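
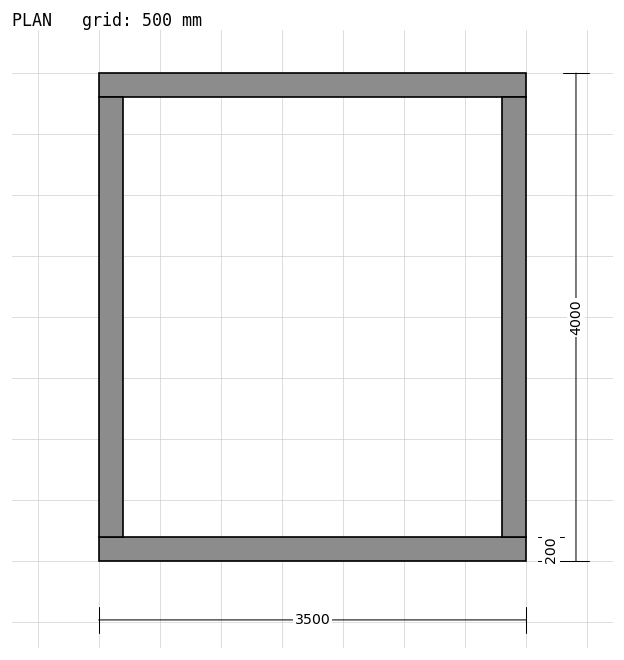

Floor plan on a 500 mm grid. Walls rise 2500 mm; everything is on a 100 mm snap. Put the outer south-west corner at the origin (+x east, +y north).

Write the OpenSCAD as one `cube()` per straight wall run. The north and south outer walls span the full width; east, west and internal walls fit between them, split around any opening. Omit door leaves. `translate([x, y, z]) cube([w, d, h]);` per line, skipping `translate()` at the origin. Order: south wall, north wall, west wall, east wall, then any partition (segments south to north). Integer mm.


cube([3500, 200, 2500]);
translate([0, 3800, 0]) cube([3500, 200, 2500]);
translate([0, 200, 0]) cube([200, 3600, 2500]);
translate([3300, 200, 0]) cube([200, 3600, 2500]);


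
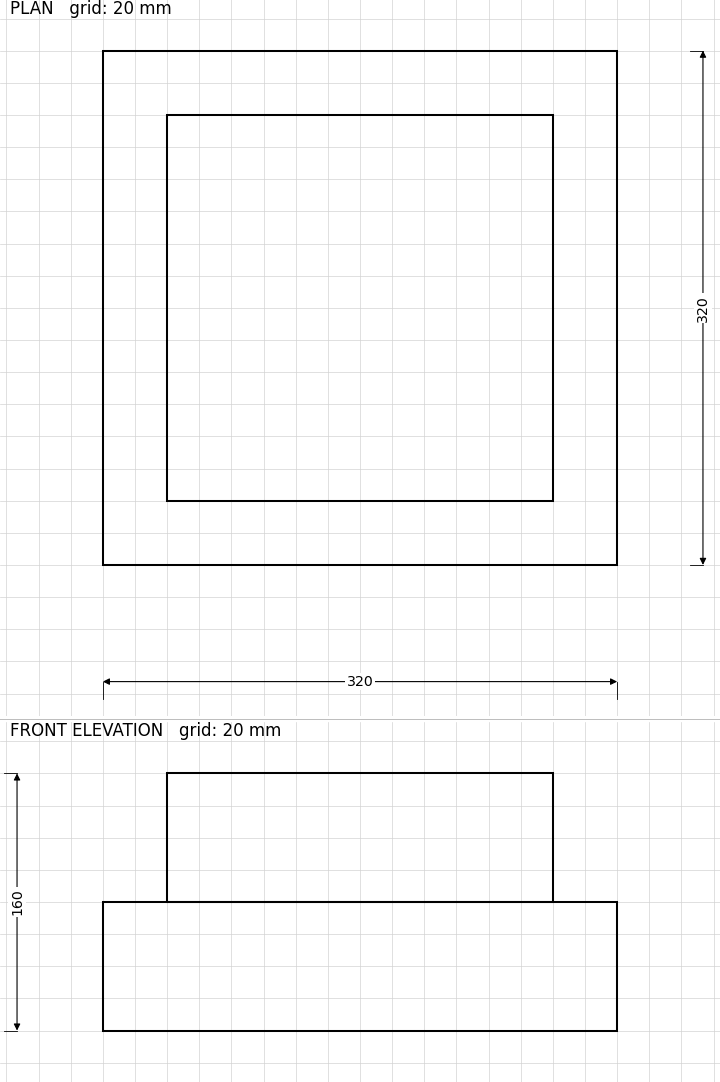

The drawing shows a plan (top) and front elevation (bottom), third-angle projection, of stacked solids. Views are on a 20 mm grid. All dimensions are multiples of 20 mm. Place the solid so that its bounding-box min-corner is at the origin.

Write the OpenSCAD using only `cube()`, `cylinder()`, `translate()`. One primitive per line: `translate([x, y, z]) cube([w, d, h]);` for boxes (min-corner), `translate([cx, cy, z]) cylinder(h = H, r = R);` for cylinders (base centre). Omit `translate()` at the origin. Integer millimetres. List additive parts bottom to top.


cube([320, 320, 80]);
translate([40, 40, 80]) cube([240, 240, 80]);


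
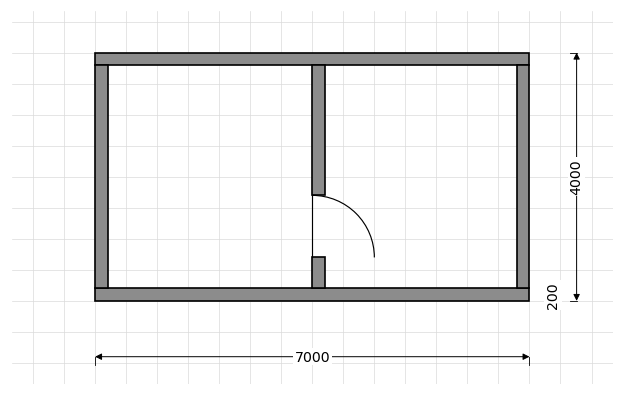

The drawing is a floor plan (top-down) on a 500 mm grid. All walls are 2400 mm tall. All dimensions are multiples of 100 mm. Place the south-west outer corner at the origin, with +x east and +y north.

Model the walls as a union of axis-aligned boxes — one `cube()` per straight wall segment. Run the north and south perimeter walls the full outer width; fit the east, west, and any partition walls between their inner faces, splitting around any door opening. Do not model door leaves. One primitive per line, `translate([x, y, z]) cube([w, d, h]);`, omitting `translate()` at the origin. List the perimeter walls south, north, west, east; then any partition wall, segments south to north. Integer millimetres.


cube([7000, 200, 2400]);
translate([0, 3800, 0]) cube([7000, 200, 2400]);
translate([0, 200, 0]) cube([200, 3600, 2400]);
translate([6800, 200, 0]) cube([200, 3600, 2400]);
translate([3500, 200, 0]) cube([200, 500, 2400]);
translate([3500, 1700, 0]) cube([200, 2100, 2400]);


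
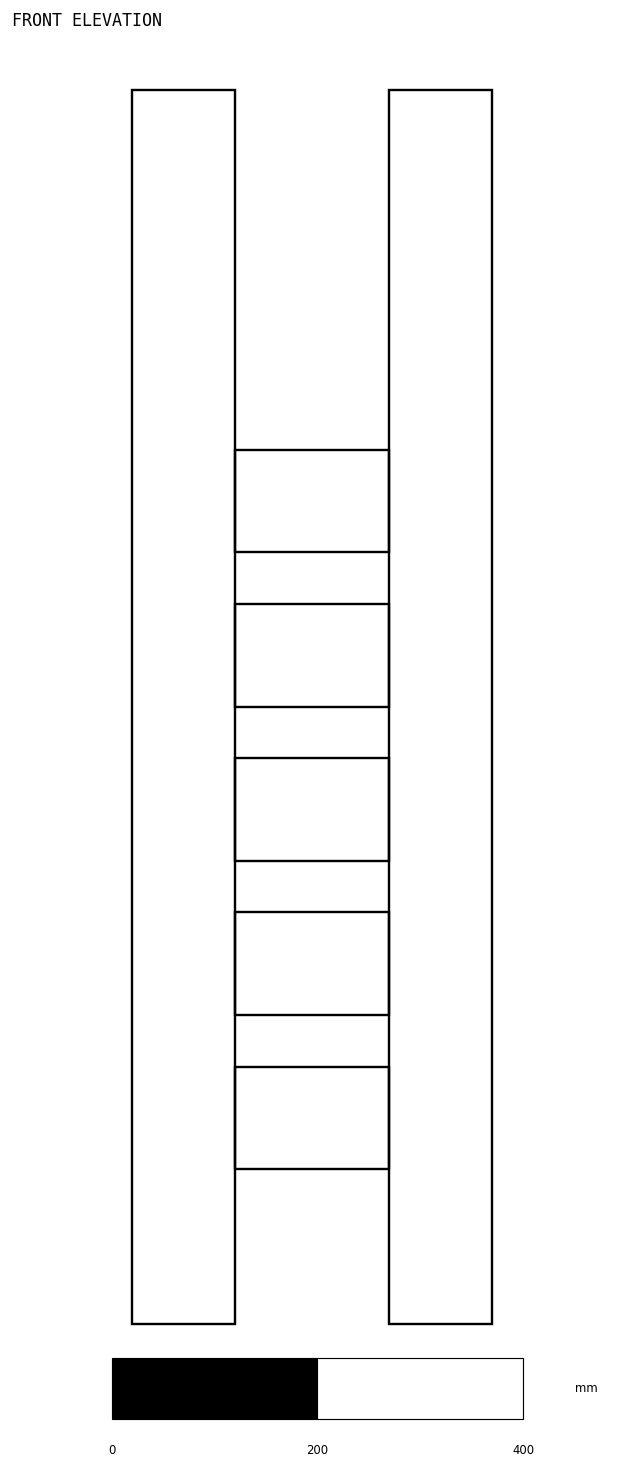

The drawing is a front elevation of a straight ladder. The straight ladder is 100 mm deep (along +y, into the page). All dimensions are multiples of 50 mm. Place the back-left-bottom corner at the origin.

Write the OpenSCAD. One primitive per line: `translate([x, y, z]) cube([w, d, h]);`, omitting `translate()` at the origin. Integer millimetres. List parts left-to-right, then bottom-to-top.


cube([100, 100, 1200]);
translate([100, 0, 150]) cube([150, 100, 100]);
translate([100, 0, 300]) cube([150, 100, 100]);
translate([100, 0, 450]) cube([150, 100, 100]);
translate([100, 0, 600]) cube([150, 100, 100]);
translate([100, 0, 750]) cube([150, 100, 100]);
translate([250, 0, 0]) cube([100, 100, 1200]);


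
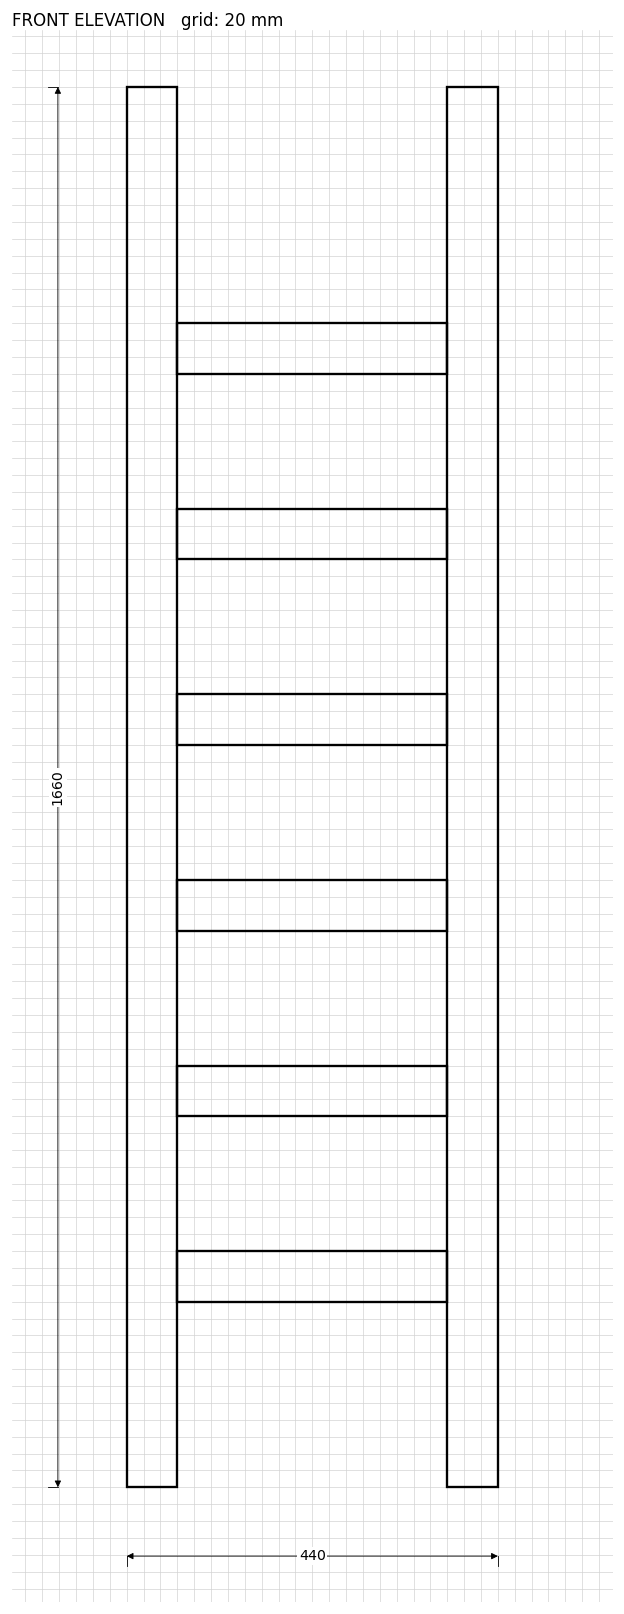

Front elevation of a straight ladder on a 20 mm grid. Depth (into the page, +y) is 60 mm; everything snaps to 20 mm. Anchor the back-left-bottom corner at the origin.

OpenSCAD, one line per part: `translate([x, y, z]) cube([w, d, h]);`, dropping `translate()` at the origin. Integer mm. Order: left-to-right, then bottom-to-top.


cube([60, 60, 1660]);
translate([60, 0, 220]) cube([320, 60, 60]);
translate([60, 0, 440]) cube([320, 60, 60]);
translate([60, 0, 660]) cube([320, 60, 60]);
translate([60, 0, 880]) cube([320, 60, 60]);
translate([60, 0, 1100]) cube([320, 60, 60]);
translate([60, 0, 1320]) cube([320, 60, 60]);
translate([380, 0, 0]) cube([60, 60, 1660]);


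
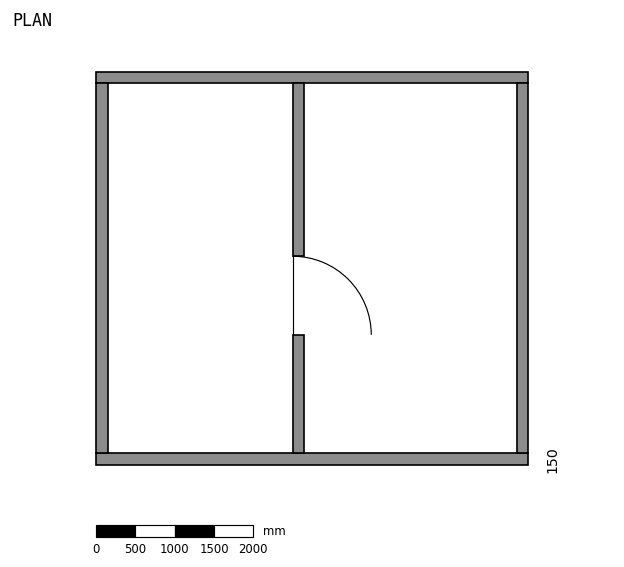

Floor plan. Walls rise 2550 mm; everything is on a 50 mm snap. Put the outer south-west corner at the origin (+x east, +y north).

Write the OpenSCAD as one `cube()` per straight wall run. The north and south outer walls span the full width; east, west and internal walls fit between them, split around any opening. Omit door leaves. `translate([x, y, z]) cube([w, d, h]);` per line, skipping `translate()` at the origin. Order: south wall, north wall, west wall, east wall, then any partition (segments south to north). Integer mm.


cube([5500, 150, 2550]);
translate([0, 4850, 0]) cube([5500, 150, 2550]);
translate([0, 150, 0]) cube([150, 4700, 2550]);
translate([5350, 150, 0]) cube([150, 4700, 2550]);
translate([2500, 150, 0]) cube([150, 1500, 2550]);
translate([2500, 2650, 0]) cube([150, 2200, 2550]);


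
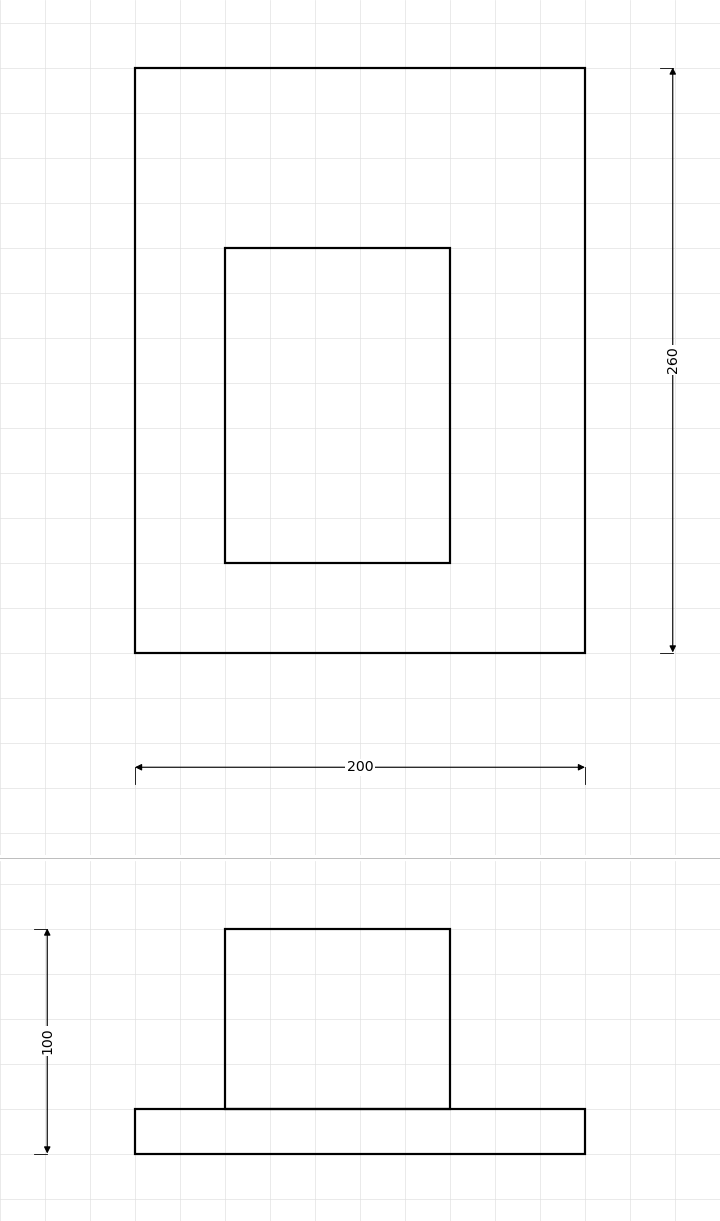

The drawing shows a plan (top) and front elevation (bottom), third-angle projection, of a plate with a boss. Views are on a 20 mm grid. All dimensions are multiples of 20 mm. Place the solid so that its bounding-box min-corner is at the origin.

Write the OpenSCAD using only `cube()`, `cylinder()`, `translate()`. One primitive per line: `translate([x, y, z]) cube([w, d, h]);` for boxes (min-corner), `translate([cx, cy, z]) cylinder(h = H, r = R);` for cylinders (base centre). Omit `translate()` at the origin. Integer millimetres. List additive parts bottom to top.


cube([200, 260, 20]);
translate([40, 40, 20]) cube([100, 140, 80]);


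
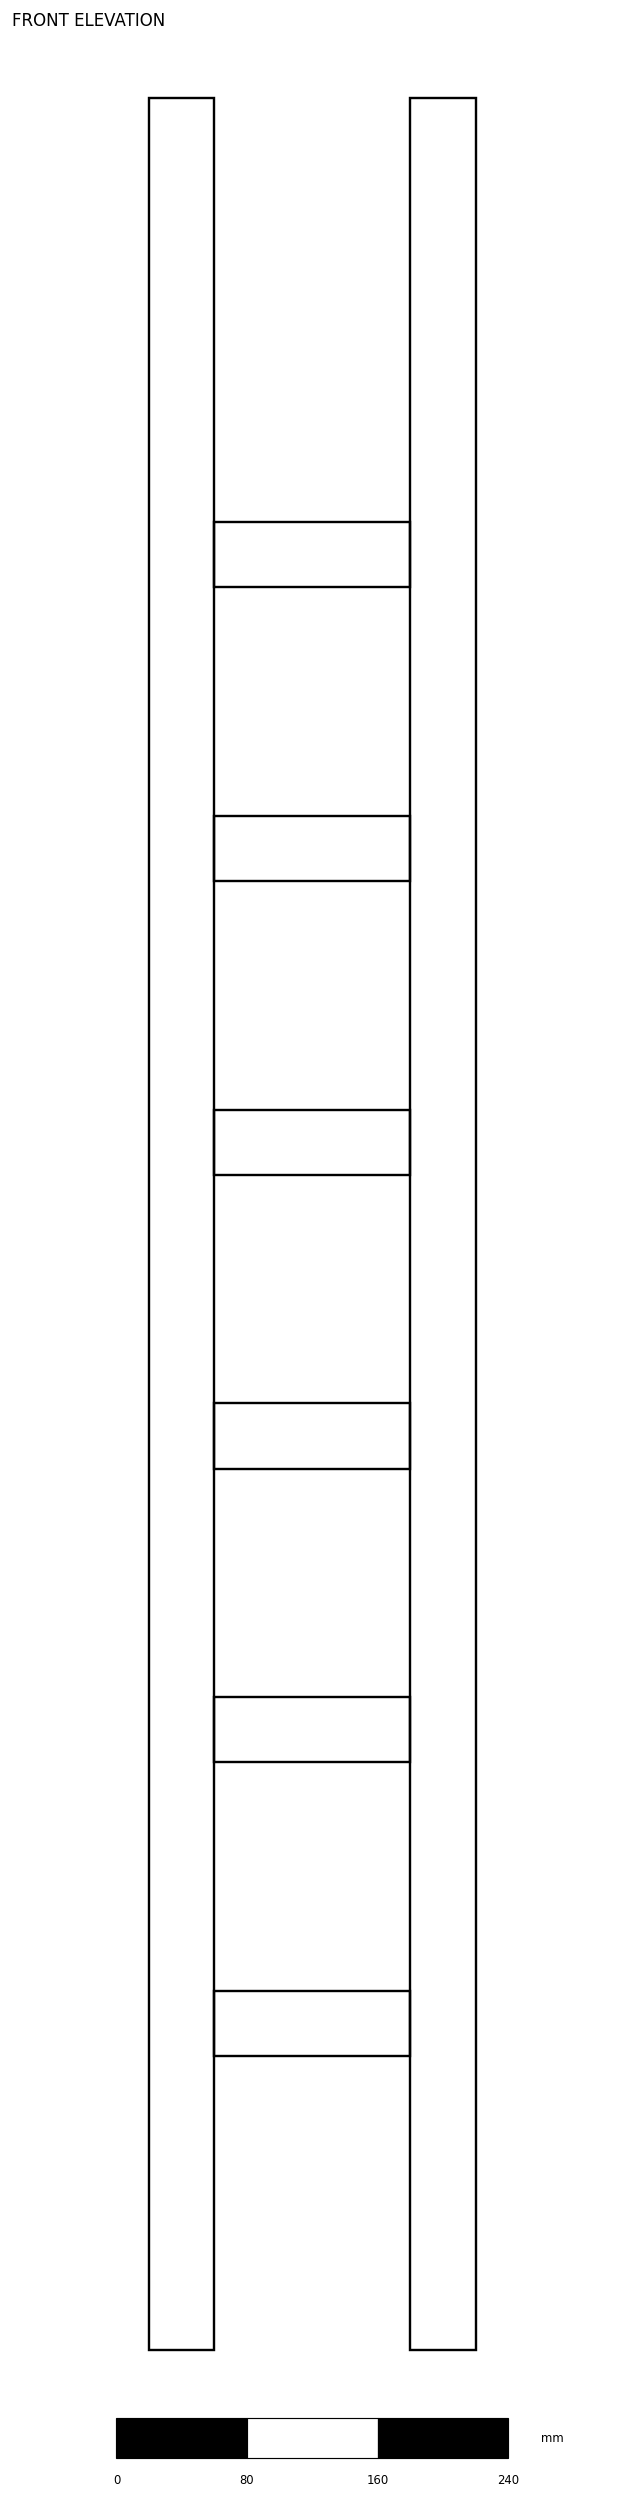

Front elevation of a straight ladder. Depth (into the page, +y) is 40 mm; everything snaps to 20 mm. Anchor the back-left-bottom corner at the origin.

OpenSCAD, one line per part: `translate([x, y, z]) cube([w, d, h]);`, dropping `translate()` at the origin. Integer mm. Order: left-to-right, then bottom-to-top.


cube([40, 40, 1380]);
translate([40, 0, 180]) cube([120, 40, 40]);
translate([40, 0, 360]) cube([120, 40, 40]);
translate([40, 0, 540]) cube([120, 40, 40]);
translate([40, 0, 720]) cube([120, 40, 40]);
translate([40, 0, 900]) cube([120, 40, 40]);
translate([40, 0, 1080]) cube([120, 40, 40]);
translate([160, 0, 0]) cube([40, 40, 1380]);


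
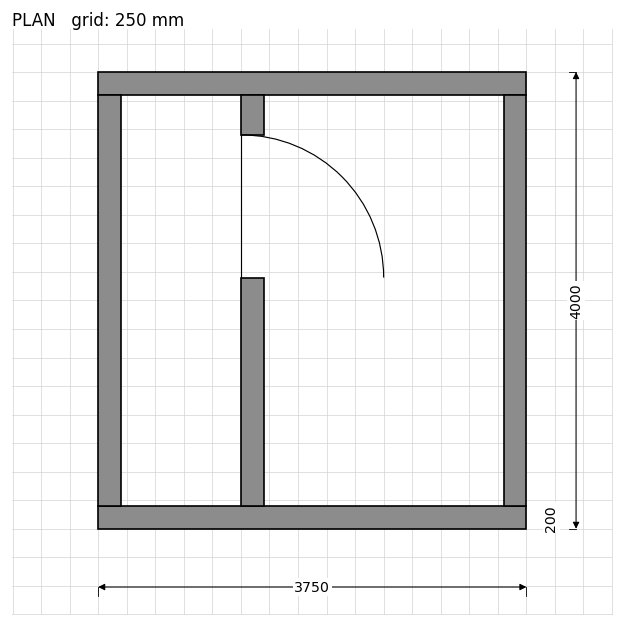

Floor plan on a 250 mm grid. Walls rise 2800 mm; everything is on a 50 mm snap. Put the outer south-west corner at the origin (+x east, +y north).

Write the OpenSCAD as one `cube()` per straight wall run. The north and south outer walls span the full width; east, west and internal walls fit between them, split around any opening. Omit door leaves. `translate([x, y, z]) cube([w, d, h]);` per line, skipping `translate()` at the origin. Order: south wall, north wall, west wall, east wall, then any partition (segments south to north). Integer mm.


cube([3750, 200, 2800]);
translate([0, 3800, 0]) cube([3750, 200, 2800]);
translate([0, 200, 0]) cube([200, 3600, 2800]);
translate([3550, 200, 0]) cube([200, 3600, 2800]);
translate([1250, 200, 0]) cube([200, 2000, 2800]);
translate([1250, 3450, 0]) cube([200, 350, 2800]);


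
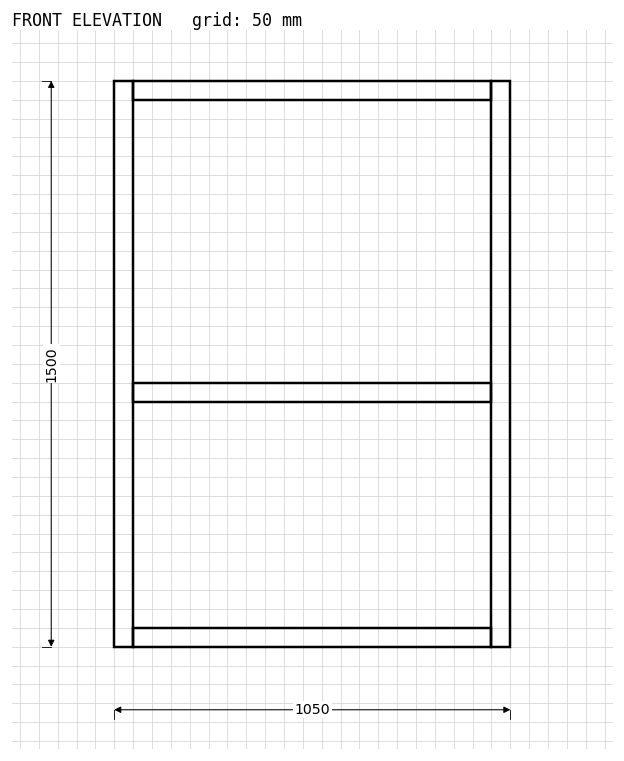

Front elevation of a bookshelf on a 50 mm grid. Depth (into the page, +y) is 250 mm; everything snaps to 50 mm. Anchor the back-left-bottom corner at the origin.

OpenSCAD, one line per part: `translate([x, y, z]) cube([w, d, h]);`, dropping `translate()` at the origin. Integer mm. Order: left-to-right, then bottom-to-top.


cube([50, 250, 1500]);
translate([50, 0, 0]) cube([950, 250, 50]);
translate([50, 0, 650]) cube([950, 250, 50]);
translate([50, 0, 1450]) cube([950, 250, 50]);
translate([1000, 0, 0]) cube([50, 250, 1500]);


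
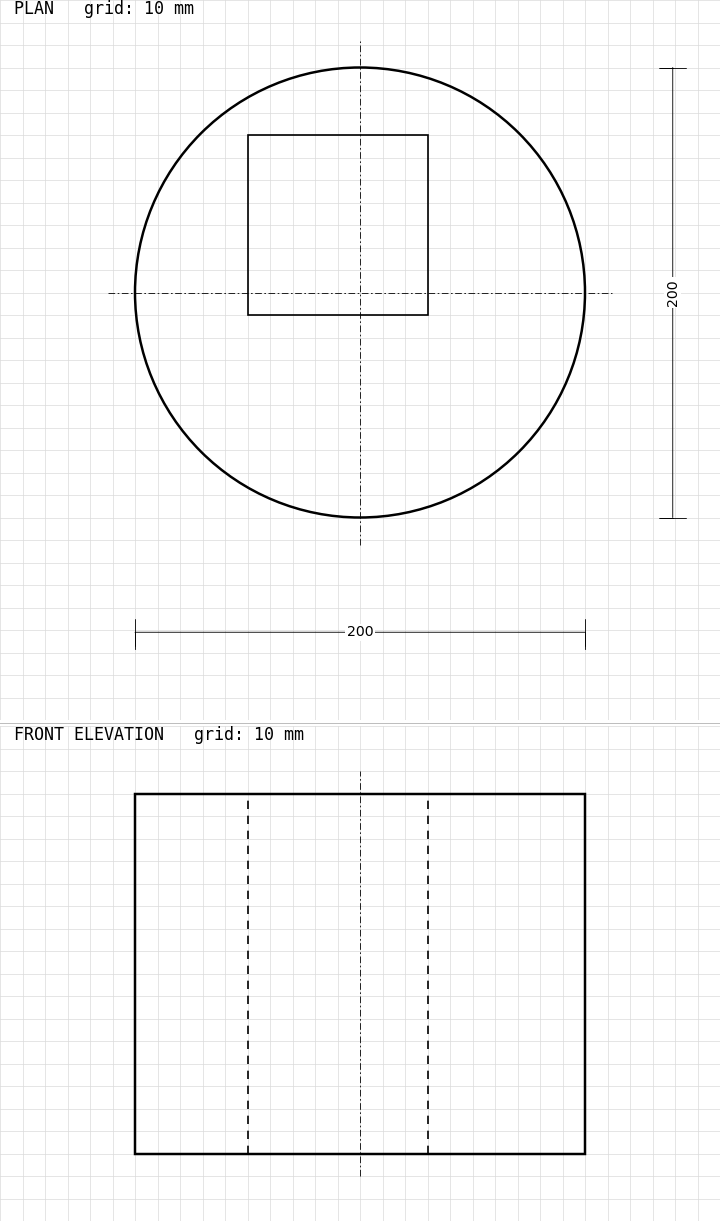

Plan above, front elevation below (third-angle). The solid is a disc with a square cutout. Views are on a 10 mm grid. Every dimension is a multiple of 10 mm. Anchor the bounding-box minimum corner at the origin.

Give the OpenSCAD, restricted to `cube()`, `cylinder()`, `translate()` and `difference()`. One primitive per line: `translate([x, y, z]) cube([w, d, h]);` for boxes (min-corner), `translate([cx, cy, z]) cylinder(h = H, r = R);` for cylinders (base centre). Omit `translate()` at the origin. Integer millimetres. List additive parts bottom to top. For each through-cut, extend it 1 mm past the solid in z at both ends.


difference() {
  translate([100, 100, 0]) cylinder(h = 160, r = 100);
  translate([50, 90, -1]) cube([80, 80, 162]);
}


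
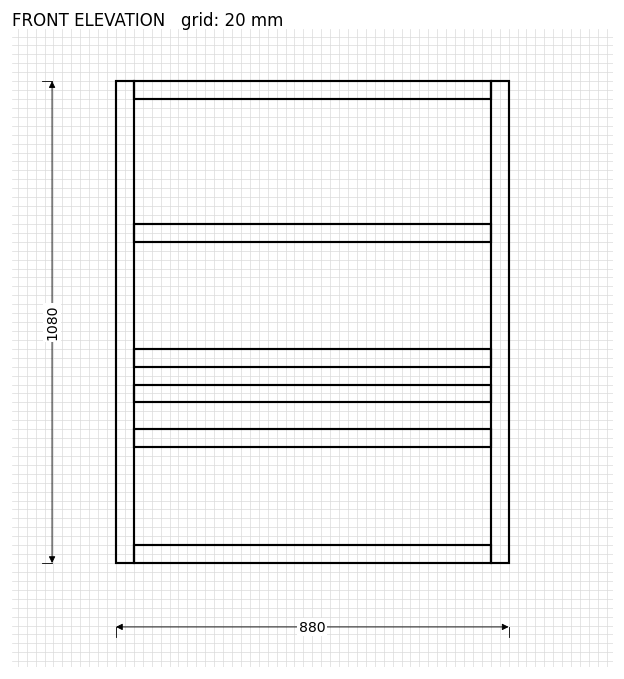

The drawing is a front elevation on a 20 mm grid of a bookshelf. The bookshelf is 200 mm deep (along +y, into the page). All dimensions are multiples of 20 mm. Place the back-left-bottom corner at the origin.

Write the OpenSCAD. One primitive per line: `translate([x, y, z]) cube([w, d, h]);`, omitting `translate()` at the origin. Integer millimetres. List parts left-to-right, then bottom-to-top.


cube([40, 200, 1080]);
translate([40, 0, 0]) cube([800, 200, 40]);
translate([40, 0, 260]) cube([800, 200, 40]);
translate([40, 0, 360]) cube([800, 200, 40]);
translate([40, 0, 440]) cube([800, 200, 40]);
translate([40, 0, 720]) cube([800, 200, 40]);
translate([40, 0, 1040]) cube([800, 200, 40]);
translate([840, 0, 0]) cube([40, 200, 1080]);


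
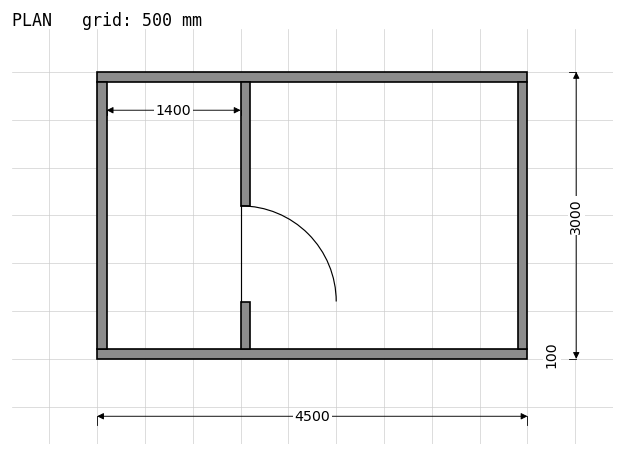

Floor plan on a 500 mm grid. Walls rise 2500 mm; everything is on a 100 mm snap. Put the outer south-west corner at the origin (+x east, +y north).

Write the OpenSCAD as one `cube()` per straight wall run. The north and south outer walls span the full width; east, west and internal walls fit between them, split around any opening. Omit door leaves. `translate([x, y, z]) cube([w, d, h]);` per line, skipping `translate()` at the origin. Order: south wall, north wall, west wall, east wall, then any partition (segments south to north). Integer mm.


cube([4500, 100, 2500]);
translate([0, 2900, 0]) cube([4500, 100, 2500]);
translate([0, 100, 0]) cube([100, 2800, 2500]);
translate([4400, 100, 0]) cube([100, 2800, 2500]);
translate([1500, 100, 0]) cube([100, 500, 2500]);
translate([1500, 1600, 0]) cube([100, 1300, 2500]);


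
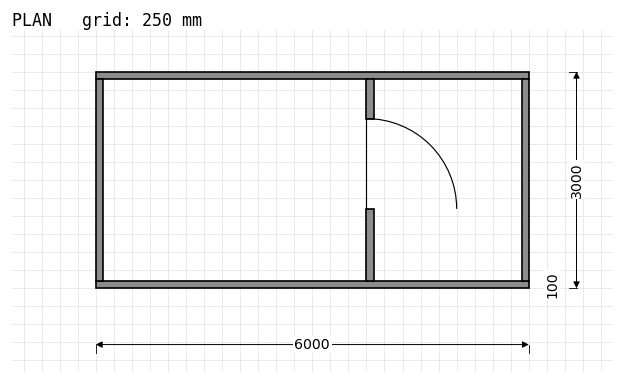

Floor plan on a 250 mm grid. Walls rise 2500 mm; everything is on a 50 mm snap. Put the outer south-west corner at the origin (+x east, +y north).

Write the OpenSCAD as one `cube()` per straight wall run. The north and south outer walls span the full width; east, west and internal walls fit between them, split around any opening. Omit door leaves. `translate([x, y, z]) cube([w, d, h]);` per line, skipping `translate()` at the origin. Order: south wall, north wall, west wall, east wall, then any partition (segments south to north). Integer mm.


cube([6000, 100, 2500]);
translate([0, 2900, 0]) cube([6000, 100, 2500]);
translate([0, 100, 0]) cube([100, 2800, 2500]);
translate([5900, 100, 0]) cube([100, 2800, 2500]);
translate([3750, 100, 0]) cube([100, 1000, 2500]);
translate([3750, 2350, 0]) cube([100, 550, 2500]);


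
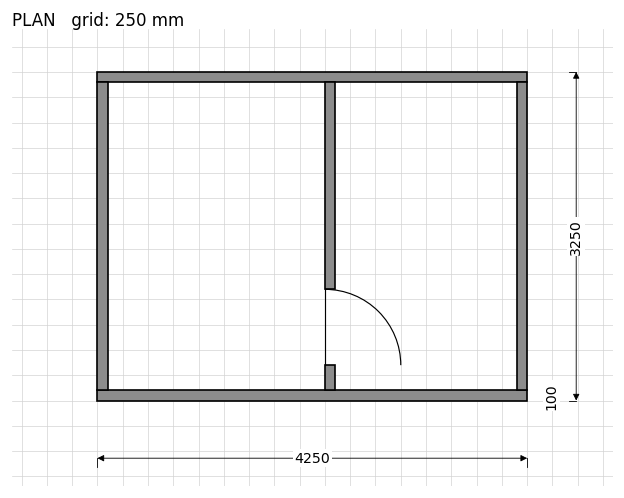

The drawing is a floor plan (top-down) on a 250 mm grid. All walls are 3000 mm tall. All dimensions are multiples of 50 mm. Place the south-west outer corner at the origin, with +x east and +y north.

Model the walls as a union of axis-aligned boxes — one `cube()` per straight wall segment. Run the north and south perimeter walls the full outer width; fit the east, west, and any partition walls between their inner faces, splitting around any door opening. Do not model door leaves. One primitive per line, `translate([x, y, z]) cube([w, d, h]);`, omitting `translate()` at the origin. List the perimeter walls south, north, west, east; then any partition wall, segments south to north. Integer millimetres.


cube([4250, 100, 3000]);
translate([0, 3150, 0]) cube([4250, 100, 3000]);
translate([0, 100, 0]) cube([100, 3050, 3000]);
translate([4150, 100, 0]) cube([100, 3050, 3000]);
translate([2250, 100, 0]) cube([100, 250, 3000]);
translate([2250, 1100, 0]) cube([100, 2050, 3000]);


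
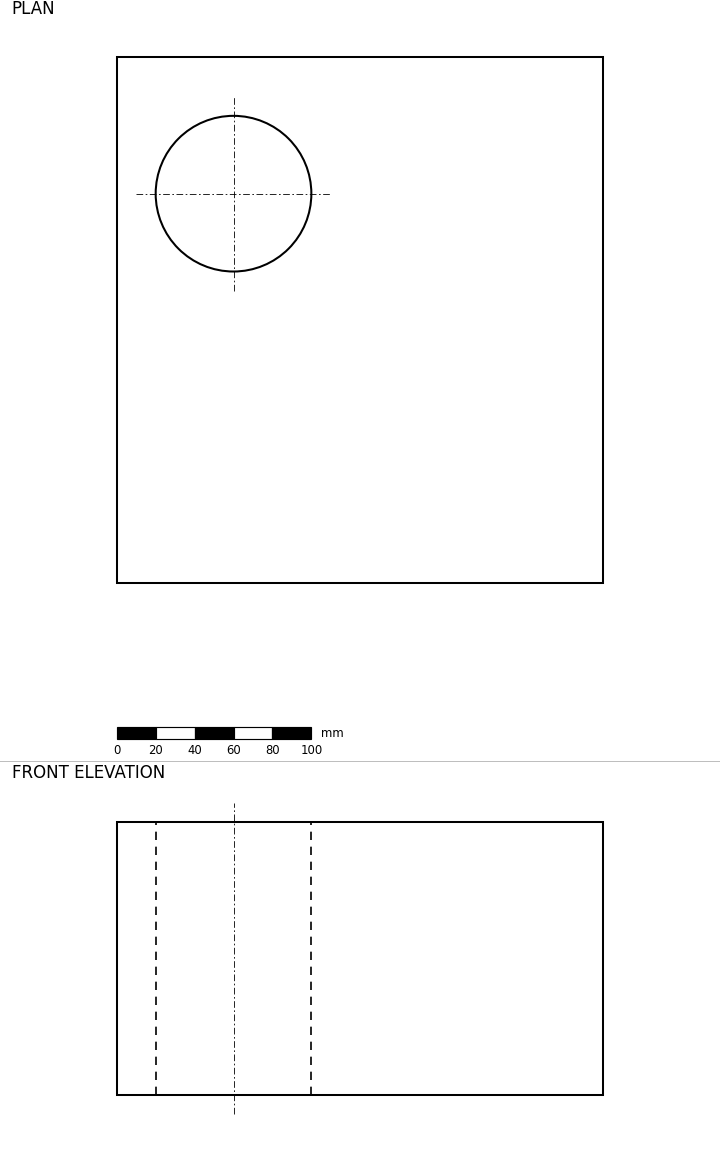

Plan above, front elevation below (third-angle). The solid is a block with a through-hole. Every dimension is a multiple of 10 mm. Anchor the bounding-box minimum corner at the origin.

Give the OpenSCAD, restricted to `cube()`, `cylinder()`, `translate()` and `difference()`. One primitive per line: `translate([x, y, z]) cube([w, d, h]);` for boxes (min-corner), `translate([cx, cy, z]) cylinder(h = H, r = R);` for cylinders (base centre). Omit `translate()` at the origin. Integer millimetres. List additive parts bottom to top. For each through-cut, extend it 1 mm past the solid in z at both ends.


difference() {
  cube([250, 270, 140]);
  translate([60, 200, -1]) cylinder(h = 142, r = 40);
}


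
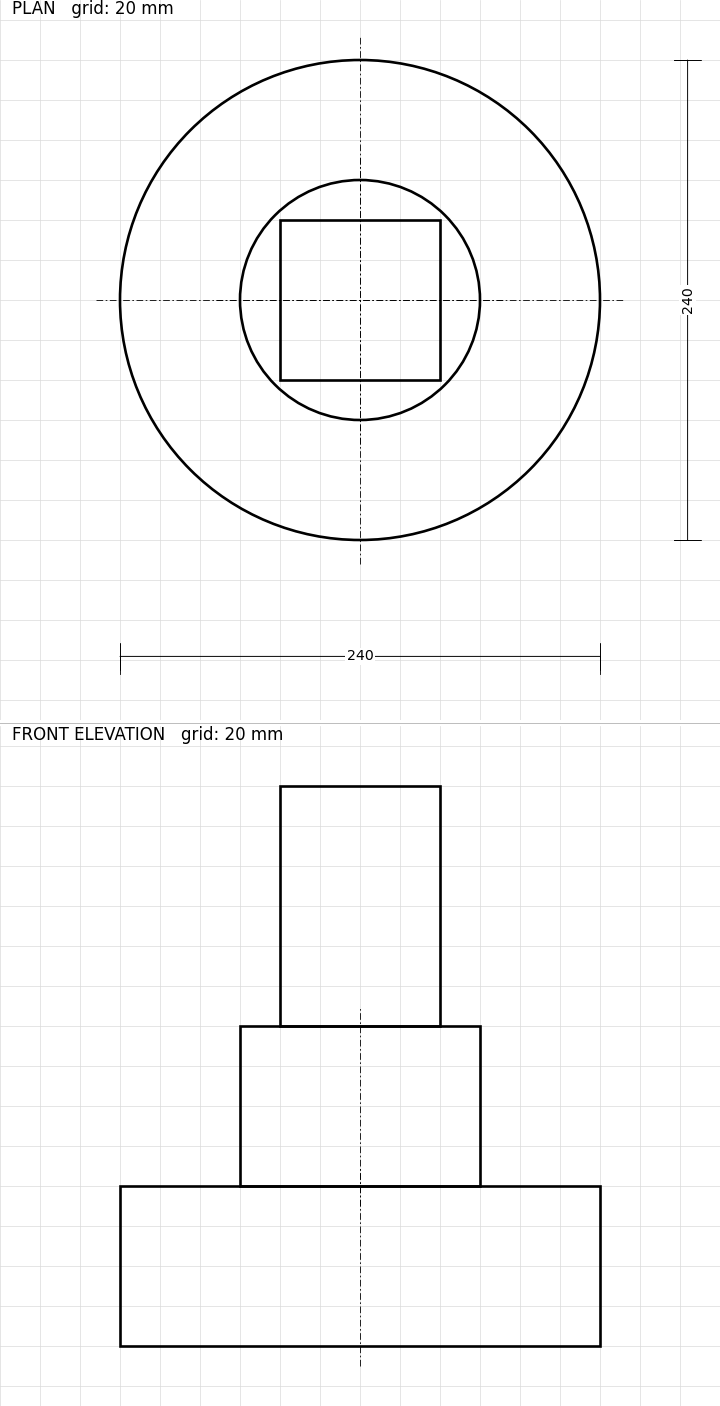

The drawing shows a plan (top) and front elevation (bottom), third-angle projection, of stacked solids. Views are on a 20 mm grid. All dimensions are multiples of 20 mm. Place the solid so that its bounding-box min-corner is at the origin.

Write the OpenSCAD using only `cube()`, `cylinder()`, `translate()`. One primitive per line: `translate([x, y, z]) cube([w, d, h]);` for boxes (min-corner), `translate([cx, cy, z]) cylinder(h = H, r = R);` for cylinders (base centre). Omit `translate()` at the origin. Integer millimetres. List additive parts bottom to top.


translate([120, 120, 0]) cylinder(h = 80, r = 120);
translate([120, 120, 80]) cylinder(h = 80, r = 60);
translate([80, 80, 160]) cube([80, 80, 120]);


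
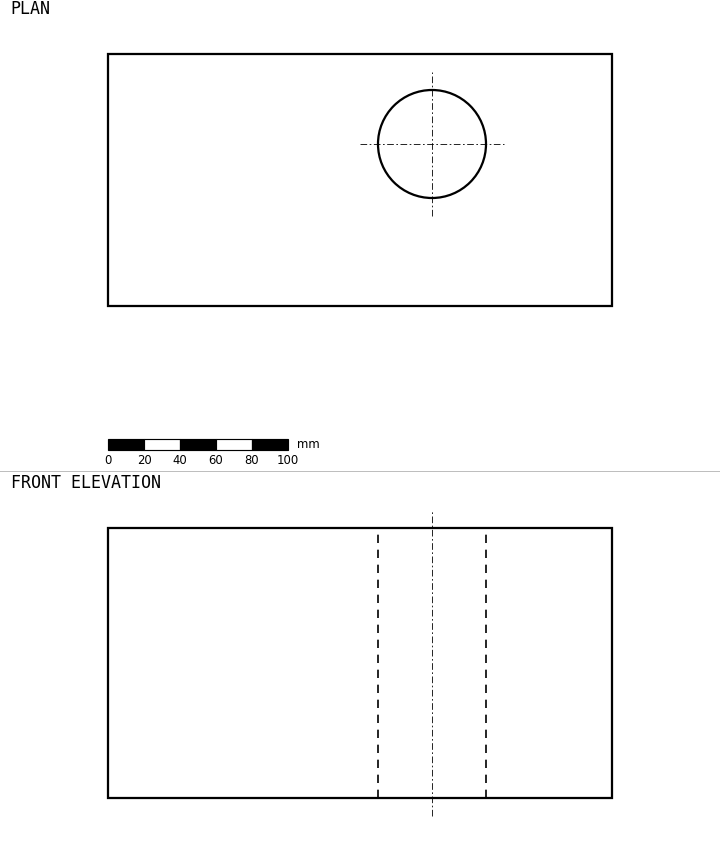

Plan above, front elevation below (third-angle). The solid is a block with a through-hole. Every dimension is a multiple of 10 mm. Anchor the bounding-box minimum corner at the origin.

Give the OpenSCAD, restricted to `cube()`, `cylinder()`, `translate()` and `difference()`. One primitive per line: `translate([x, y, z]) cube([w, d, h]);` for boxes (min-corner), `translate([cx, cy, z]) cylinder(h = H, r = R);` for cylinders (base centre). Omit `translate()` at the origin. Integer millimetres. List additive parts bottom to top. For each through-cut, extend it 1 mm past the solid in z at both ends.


difference() {
  cube([280, 140, 150]);
  translate([180, 90, -1]) cylinder(h = 152, r = 30);
}


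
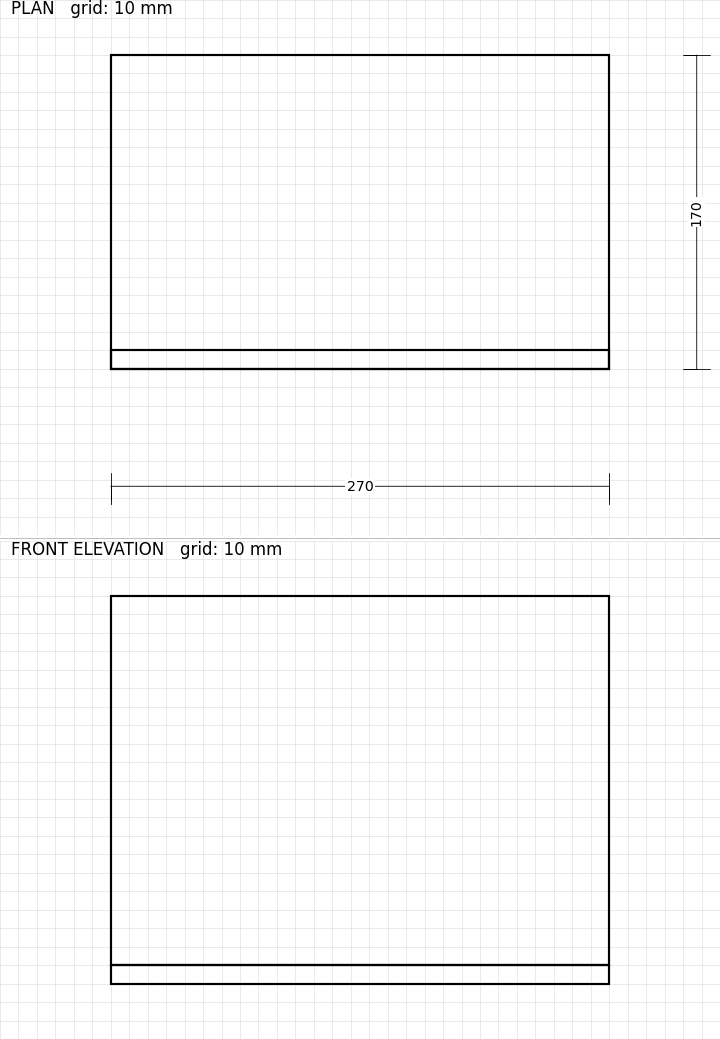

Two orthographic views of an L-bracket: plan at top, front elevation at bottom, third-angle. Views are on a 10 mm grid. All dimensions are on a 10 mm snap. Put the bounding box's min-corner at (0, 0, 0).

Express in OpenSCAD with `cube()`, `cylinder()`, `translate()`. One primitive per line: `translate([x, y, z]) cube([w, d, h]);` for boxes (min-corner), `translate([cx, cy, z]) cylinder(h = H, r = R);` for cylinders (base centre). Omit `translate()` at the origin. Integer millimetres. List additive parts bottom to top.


cube([270, 170, 10]);
translate([0, 0, 10]) cube([270, 10, 200]);


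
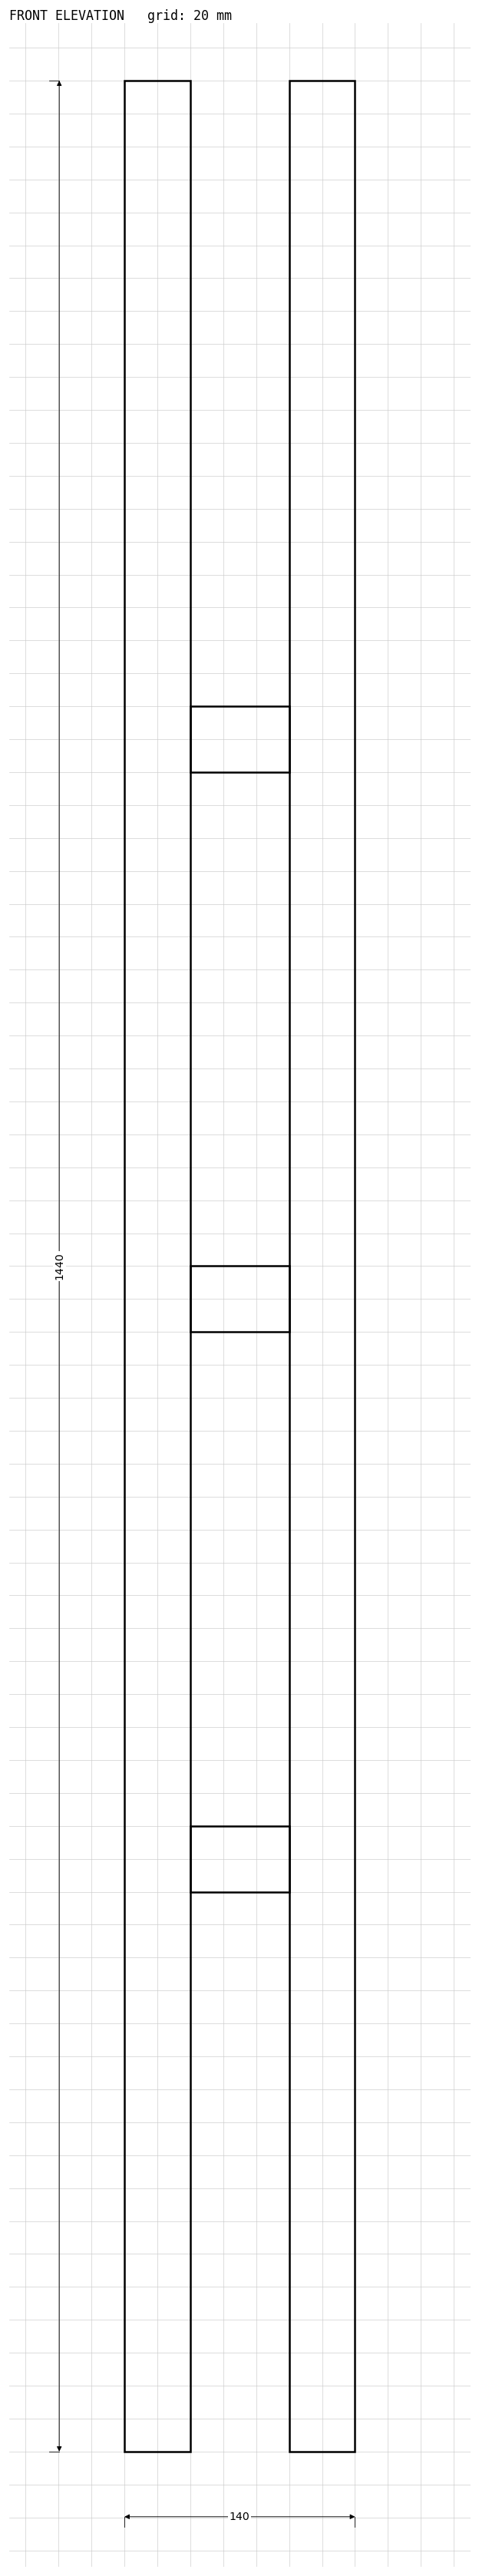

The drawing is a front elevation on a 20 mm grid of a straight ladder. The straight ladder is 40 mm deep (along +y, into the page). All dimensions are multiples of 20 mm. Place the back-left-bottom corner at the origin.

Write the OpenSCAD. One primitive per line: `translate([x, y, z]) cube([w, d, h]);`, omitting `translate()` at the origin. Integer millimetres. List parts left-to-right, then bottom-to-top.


cube([40, 40, 1440]);
translate([40, 0, 340]) cube([60, 40, 40]);
translate([40, 0, 680]) cube([60, 40, 40]);
translate([40, 0, 1020]) cube([60, 40, 40]);
translate([100, 0, 0]) cube([40, 40, 1440]);


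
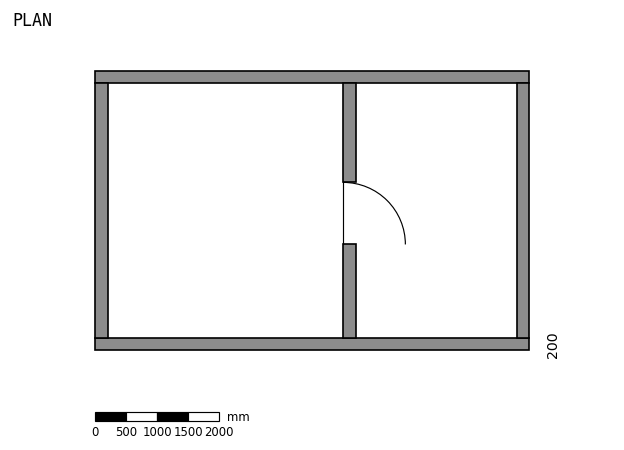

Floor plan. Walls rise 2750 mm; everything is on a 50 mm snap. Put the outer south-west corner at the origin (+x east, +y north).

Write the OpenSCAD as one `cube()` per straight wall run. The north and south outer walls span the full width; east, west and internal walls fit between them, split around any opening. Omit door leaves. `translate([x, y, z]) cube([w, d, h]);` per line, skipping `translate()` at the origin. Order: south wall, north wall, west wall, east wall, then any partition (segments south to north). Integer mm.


cube([7000, 200, 2750]);
translate([0, 4300, 0]) cube([7000, 200, 2750]);
translate([0, 200, 0]) cube([200, 4100, 2750]);
translate([6800, 200, 0]) cube([200, 4100, 2750]);
translate([4000, 200, 0]) cube([200, 1500, 2750]);
translate([4000, 2700, 0]) cube([200, 1600, 2750]);


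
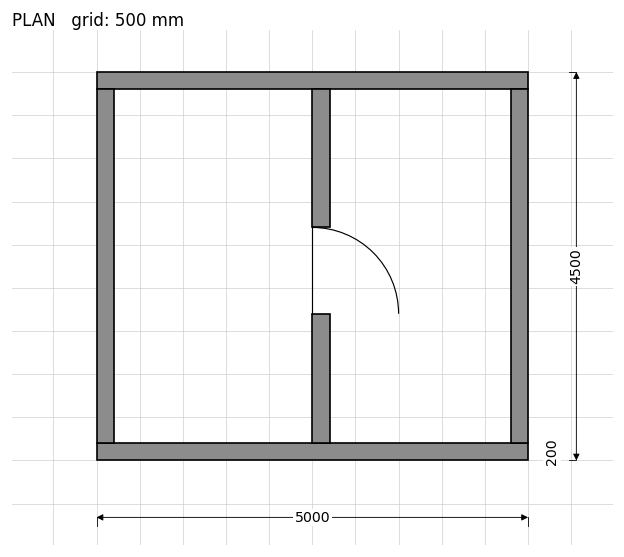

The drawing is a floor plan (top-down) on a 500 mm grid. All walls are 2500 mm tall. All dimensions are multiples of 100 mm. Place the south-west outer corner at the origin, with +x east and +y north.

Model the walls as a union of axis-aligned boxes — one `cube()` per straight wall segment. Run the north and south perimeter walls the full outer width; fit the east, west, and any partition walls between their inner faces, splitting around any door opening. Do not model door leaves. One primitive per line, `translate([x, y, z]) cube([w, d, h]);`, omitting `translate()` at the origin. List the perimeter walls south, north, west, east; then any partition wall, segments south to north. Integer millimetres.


cube([5000, 200, 2500]);
translate([0, 4300, 0]) cube([5000, 200, 2500]);
translate([0, 200, 0]) cube([200, 4100, 2500]);
translate([4800, 200, 0]) cube([200, 4100, 2500]);
translate([2500, 200, 0]) cube([200, 1500, 2500]);
translate([2500, 2700, 0]) cube([200, 1600, 2500]);


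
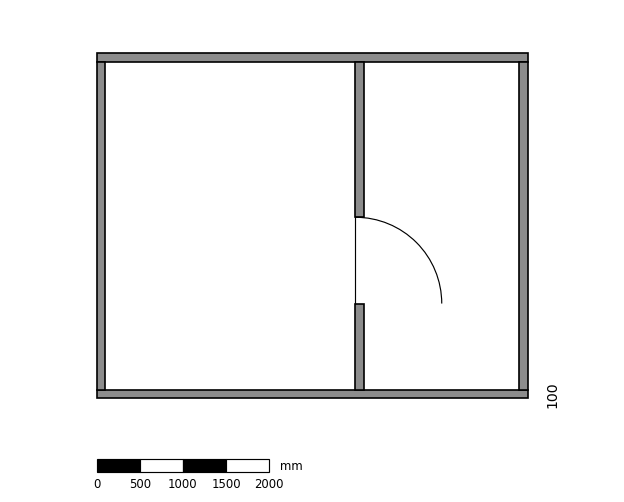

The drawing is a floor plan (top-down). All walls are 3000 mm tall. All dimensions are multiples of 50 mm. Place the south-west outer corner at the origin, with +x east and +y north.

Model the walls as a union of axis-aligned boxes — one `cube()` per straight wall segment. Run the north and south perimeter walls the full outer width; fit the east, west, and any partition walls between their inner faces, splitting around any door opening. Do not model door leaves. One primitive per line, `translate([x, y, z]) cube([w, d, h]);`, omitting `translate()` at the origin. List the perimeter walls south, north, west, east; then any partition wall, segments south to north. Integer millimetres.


cube([5000, 100, 3000]);
translate([0, 3900, 0]) cube([5000, 100, 3000]);
translate([0, 100, 0]) cube([100, 3800, 3000]);
translate([4900, 100, 0]) cube([100, 3800, 3000]);
translate([3000, 100, 0]) cube([100, 1000, 3000]);
translate([3000, 2100, 0]) cube([100, 1800, 3000]);


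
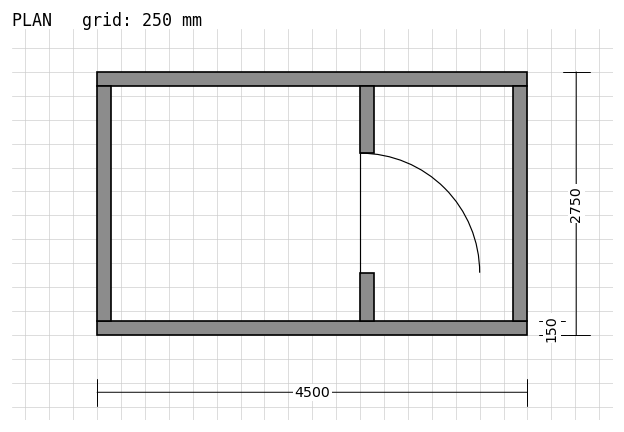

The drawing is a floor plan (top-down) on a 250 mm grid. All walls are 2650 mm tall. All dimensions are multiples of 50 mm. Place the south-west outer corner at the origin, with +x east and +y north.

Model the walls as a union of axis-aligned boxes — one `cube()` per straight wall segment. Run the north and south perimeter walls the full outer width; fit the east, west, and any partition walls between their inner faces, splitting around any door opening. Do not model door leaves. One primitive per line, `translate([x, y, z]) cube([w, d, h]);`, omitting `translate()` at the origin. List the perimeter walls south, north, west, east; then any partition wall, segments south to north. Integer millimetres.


cube([4500, 150, 2650]);
translate([0, 2600, 0]) cube([4500, 150, 2650]);
translate([0, 150, 0]) cube([150, 2450, 2650]);
translate([4350, 150, 0]) cube([150, 2450, 2650]);
translate([2750, 150, 0]) cube([150, 500, 2650]);
translate([2750, 1900, 0]) cube([150, 700, 2650]);


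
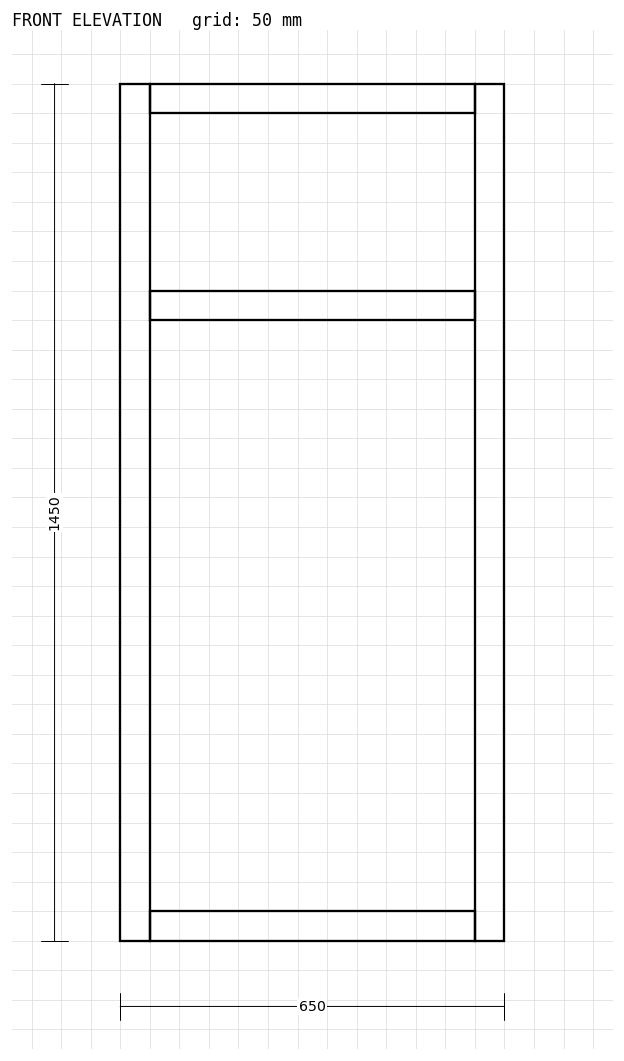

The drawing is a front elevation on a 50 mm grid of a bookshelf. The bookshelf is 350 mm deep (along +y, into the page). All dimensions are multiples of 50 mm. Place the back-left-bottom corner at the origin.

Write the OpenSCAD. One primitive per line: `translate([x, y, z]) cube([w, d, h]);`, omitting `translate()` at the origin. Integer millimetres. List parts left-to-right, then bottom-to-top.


cube([50, 350, 1450]);
translate([50, 0, 0]) cube([550, 350, 50]);
translate([50, 0, 1050]) cube([550, 350, 50]);
translate([50, 0, 1400]) cube([550, 350, 50]);
translate([600, 0, 0]) cube([50, 350, 1450]);


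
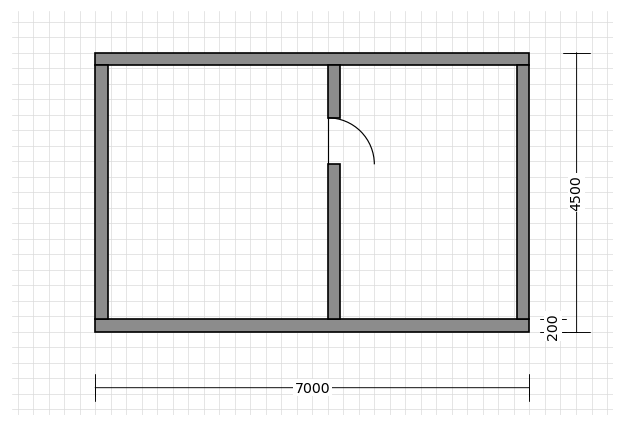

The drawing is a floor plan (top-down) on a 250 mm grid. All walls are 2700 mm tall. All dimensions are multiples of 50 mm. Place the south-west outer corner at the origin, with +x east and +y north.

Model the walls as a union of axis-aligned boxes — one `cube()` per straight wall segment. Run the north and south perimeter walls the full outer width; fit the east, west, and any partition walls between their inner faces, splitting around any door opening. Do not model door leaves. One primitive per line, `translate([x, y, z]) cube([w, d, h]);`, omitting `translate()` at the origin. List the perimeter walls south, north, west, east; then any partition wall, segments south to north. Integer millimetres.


cube([7000, 200, 2700]);
translate([0, 4300, 0]) cube([7000, 200, 2700]);
translate([0, 200, 0]) cube([200, 4100, 2700]);
translate([6800, 200, 0]) cube([200, 4100, 2700]);
translate([3750, 200, 0]) cube([200, 2500, 2700]);
translate([3750, 3450, 0]) cube([200, 850, 2700]);


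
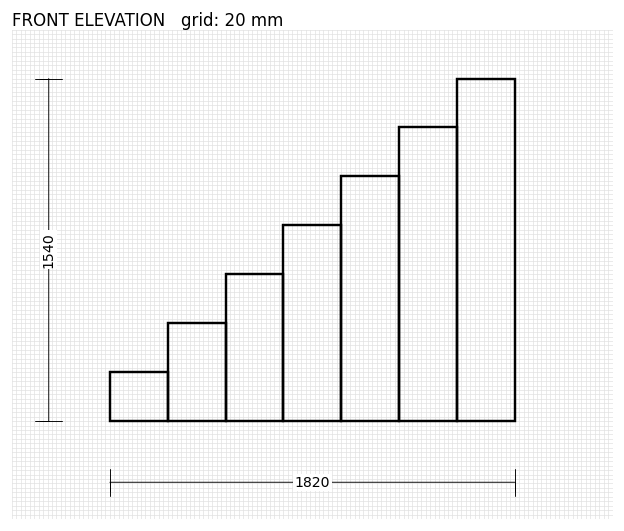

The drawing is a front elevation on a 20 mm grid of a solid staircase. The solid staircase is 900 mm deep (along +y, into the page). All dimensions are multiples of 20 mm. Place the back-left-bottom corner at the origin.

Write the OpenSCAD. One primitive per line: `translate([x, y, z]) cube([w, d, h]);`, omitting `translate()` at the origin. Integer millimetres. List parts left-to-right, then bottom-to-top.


cube([260, 900, 220]);
translate([260, 0, 0]) cube([260, 900, 440]);
translate([520, 0, 0]) cube([260, 900, 660]);
translate([780, 0, 0]) cube([260, 900, 880]);
translate([1040, 0, 0]) cube([260, 900, 1100]);
translate([1300, 0, 0]) cube([260, 900, 1320]);
translate([1560, 0, 0]) cube([260, 900, 1540]);


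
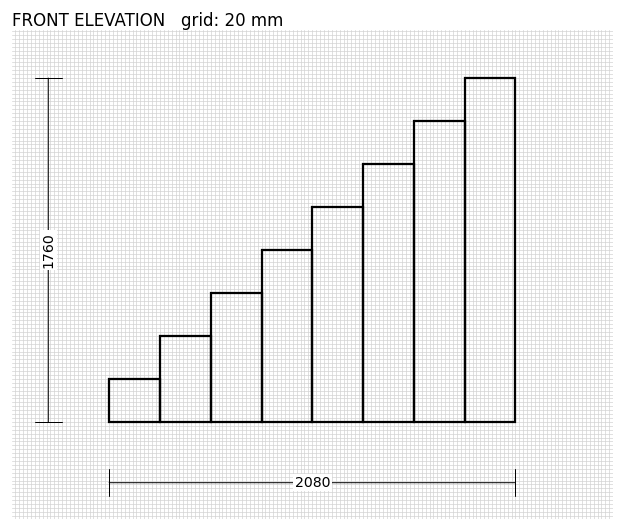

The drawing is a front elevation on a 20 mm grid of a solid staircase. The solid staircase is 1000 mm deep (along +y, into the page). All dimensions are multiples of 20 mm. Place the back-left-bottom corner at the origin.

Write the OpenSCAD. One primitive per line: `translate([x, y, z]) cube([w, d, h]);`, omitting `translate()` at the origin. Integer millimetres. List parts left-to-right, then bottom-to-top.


cube([260, 1000, 220]);
translate([260, 0, 0]) cube([260, 1000, 440]);
translate([520, 0, 0]) cube([260, 1000, 660]);
translate([780, 0, 0]) cube([260, 1000, 880]);
translate([1040, 0, 0]) cube([260, 1000, 1100]);
translate([1300, 0, 0]) cube([260, 1000, 1320]);
translate([1560, 0, 0]) cube([260, 1000, 1540]);
translate([1820, 0, 0]) cube([260, 1000, 1760]);


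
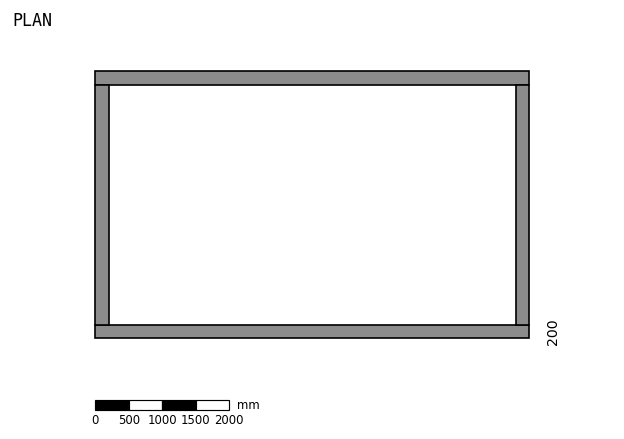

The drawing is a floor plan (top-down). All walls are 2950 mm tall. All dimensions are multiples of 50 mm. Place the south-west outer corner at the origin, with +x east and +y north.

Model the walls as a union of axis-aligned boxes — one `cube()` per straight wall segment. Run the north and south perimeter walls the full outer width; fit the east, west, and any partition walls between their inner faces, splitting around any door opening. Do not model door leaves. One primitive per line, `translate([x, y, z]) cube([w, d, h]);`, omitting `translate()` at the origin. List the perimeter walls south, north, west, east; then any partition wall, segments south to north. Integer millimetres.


cube([6500, 200, 2950]);
translate([0, 3800, 0]) cube([6500, 200, 2950]);
translate([0, 200, 0]) cube([200, 3600, 2950]);
translate([6300, 200, 0]) cube([200, 3600, 2950]);


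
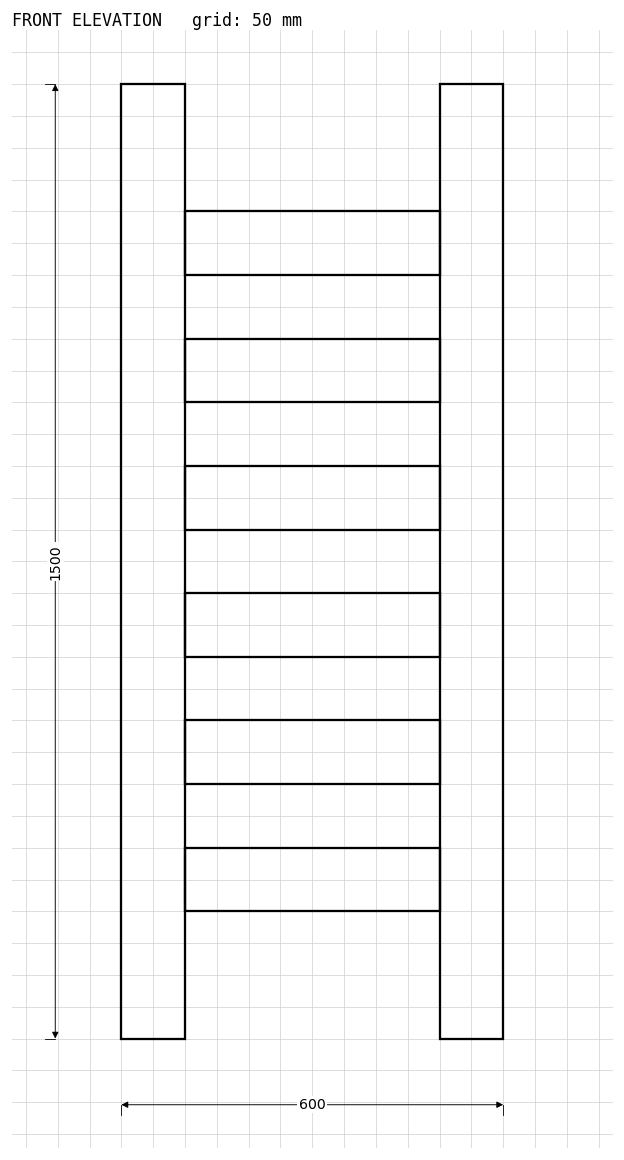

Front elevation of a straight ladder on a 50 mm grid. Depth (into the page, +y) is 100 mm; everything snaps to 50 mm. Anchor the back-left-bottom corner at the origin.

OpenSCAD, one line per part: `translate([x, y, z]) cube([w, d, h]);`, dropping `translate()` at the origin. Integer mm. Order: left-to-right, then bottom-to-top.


cube([100, 100, 1500]);
translate([100, 0, 200]) cube([400, 100, 100]);
translate([100, 0, 400]) cube([400, 100, 100]);
translate([100, 0, 600]) cube([400, 100, 100]);
translate([100, 0, 800]) cube([400, 100, 100]);
translate([100, 0, 1000]) cube([400, 100, 100]);
translate([100, 0, 1200]) cube([400, 100, 100]);
translate([500, 0, 0]) cube([100, 100, 1500]);


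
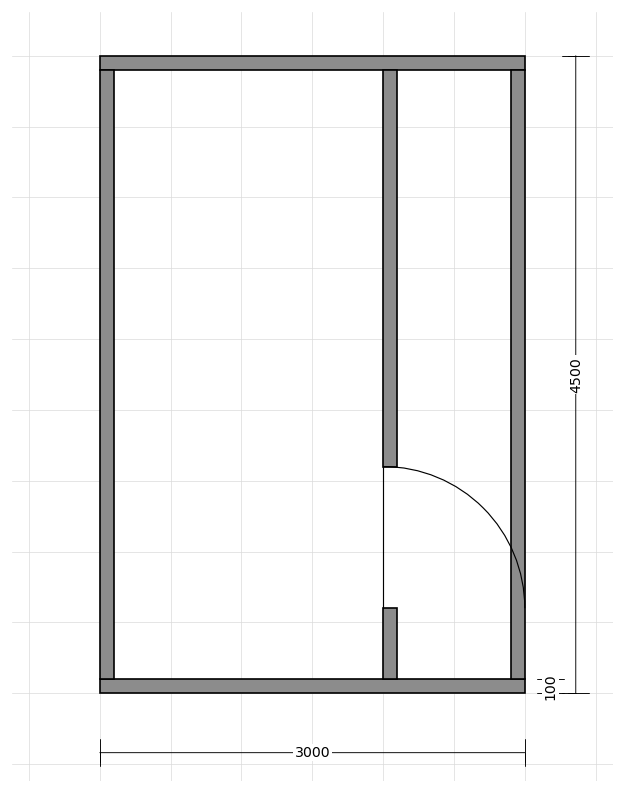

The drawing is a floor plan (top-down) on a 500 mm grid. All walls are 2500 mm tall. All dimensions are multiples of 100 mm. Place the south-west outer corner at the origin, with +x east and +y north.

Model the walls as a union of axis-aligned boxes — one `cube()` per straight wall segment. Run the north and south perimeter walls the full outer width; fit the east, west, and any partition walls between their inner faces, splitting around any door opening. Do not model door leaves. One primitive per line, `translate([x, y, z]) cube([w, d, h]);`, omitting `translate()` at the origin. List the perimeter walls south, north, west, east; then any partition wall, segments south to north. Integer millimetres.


cube([3000, 100, 2500]);
translate([0, 4400, 0]) cube([3000, 100, 2500]);
translate([0, 100, 0]) cube([100, 4300, 2500]);
translate([2900, 100, 0]) cube([100, 4300, 2500]);
translate([2000, 100, 0]) cube([100, 500, 2500]);
translate([2000, 1600, 0]) cube([100, 2800, 2500]);


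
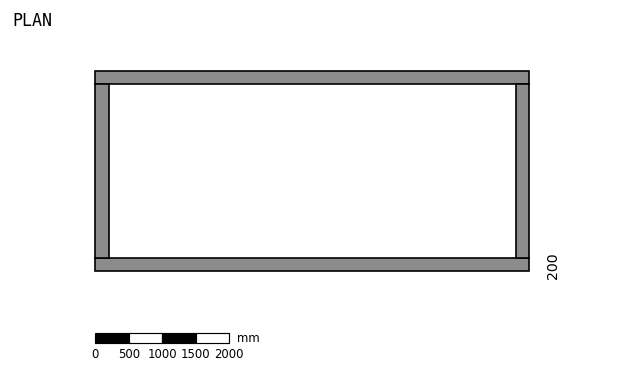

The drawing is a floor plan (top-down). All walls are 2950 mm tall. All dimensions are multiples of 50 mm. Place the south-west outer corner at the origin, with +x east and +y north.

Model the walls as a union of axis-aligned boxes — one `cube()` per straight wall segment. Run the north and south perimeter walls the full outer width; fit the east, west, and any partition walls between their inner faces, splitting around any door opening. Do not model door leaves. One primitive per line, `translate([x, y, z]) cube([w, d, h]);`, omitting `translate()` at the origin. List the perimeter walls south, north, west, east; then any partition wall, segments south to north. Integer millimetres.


cube([6500, 200, 2950]);
translate([0, 2800, 0]) cube([6500, 200, 2950]);
translate([0, 200, 0]) cube([200, 2600, 2950]);
translate([6300, 200, 0]) cube([200, 2600, 2950]);


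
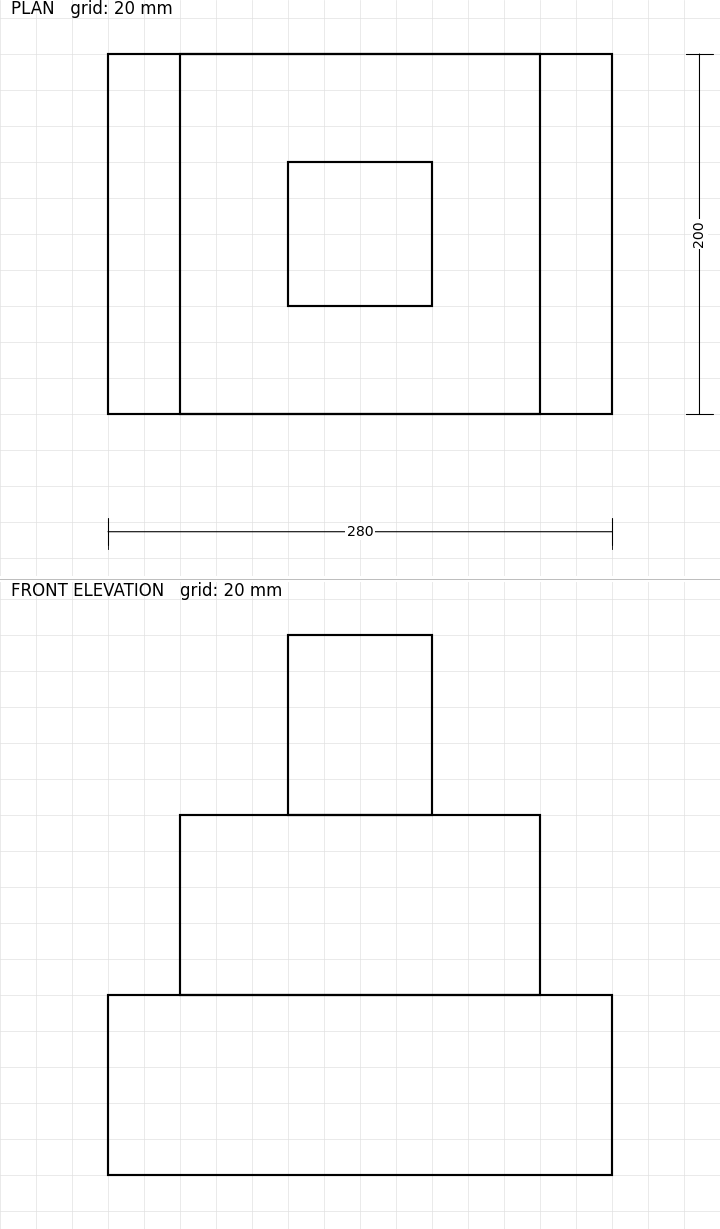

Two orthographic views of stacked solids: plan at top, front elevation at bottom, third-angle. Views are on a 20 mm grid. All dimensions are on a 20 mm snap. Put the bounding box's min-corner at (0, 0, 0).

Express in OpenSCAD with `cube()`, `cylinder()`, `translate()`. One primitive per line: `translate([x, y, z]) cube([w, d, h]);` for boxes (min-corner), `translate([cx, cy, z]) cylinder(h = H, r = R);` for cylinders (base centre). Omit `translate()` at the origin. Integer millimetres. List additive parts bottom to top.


cube([280, 200, 100]);
translate([40, 0, 100]) cube([200, 200, 100]);
translate([100, 60, 200]) cube([80, 80, 100]);


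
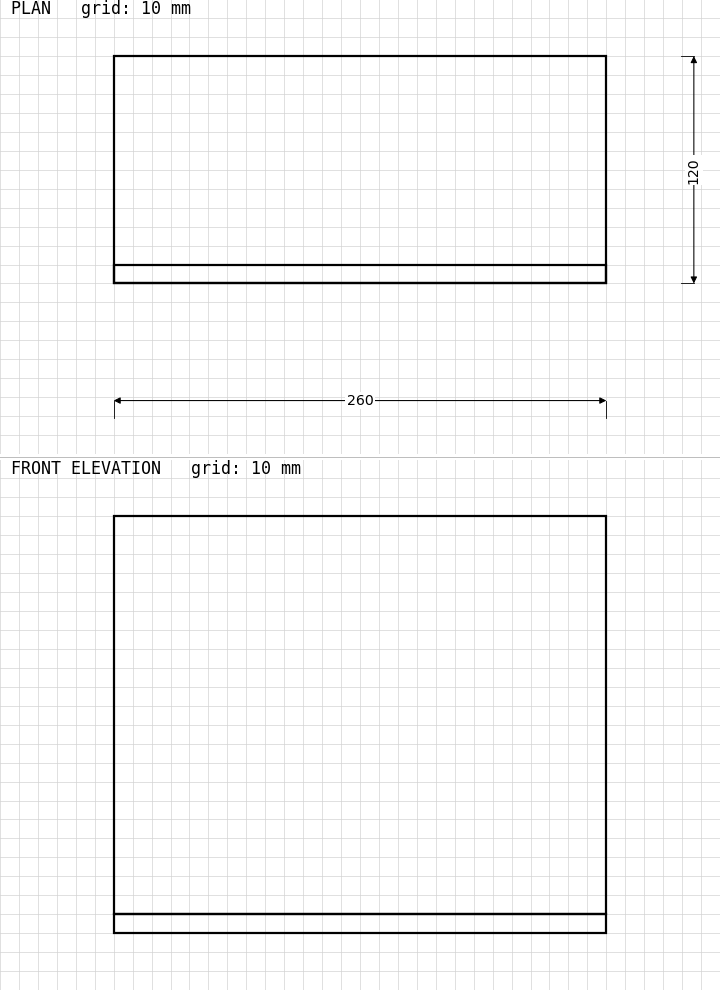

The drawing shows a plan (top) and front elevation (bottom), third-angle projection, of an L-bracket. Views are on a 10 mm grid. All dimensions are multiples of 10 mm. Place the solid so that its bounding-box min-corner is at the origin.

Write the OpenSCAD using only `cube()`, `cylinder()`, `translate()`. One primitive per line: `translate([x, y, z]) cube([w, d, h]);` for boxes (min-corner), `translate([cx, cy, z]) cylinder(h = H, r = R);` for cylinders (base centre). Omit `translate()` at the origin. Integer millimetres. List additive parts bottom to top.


cube([260, 120, 10]);
translate([0, 0, 10]) cube([260, 10, 210]);


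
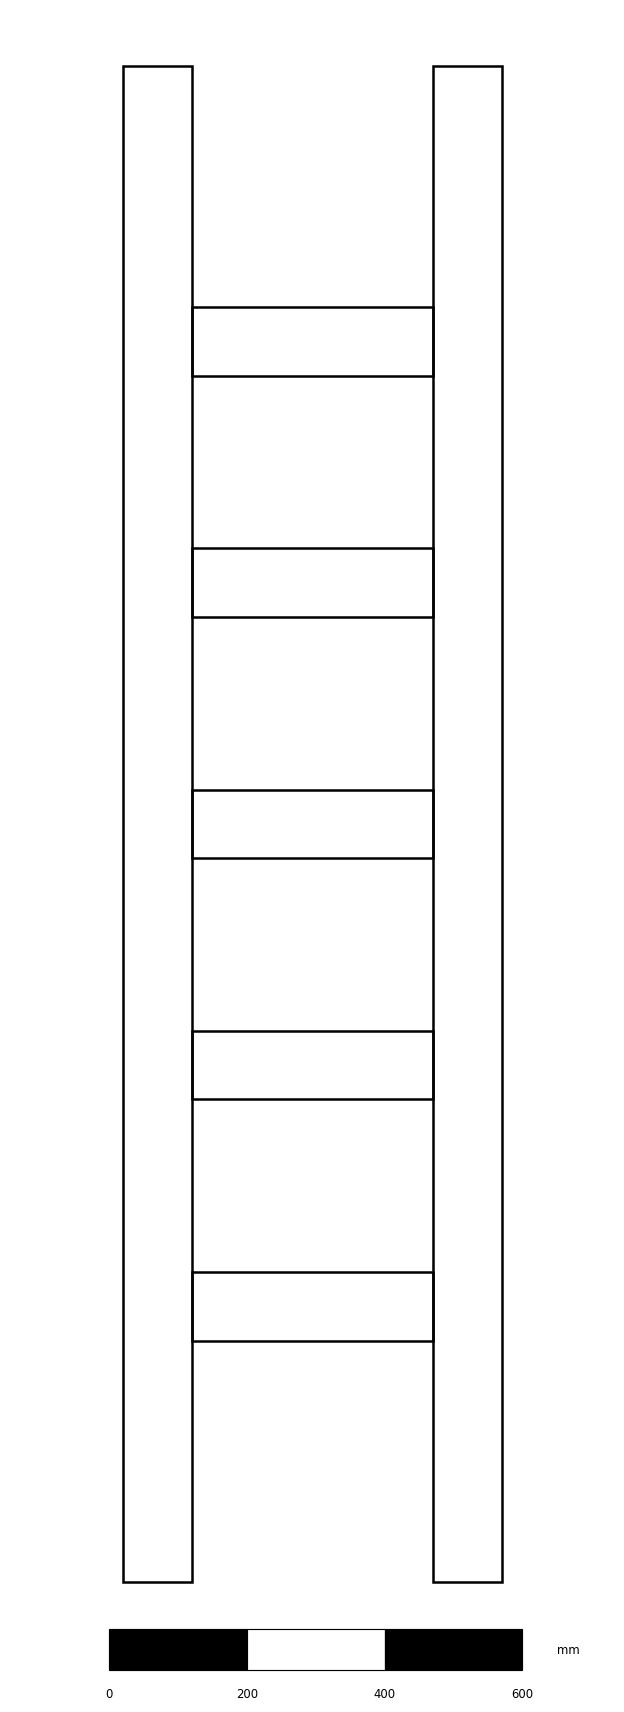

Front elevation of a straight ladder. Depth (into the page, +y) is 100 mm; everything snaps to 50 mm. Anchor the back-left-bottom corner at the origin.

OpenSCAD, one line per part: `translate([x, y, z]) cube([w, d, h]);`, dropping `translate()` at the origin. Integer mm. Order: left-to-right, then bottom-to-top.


cube([100, 100, 2200]);
translate([100, 0, 350]) cube([350, 100, 100]);
translate([100, 0, 700]) cube([350, 100, 100]);
translate([100, 0, 1050]) cube([350, 100, 100]);
translate([100, 0, 1400]) cube([350, 100, 100]);
translate([100, 0, 1750]) cube([350, 100, 100]);
translate([450, 0, 0]) cube([100, 100, 2200]);


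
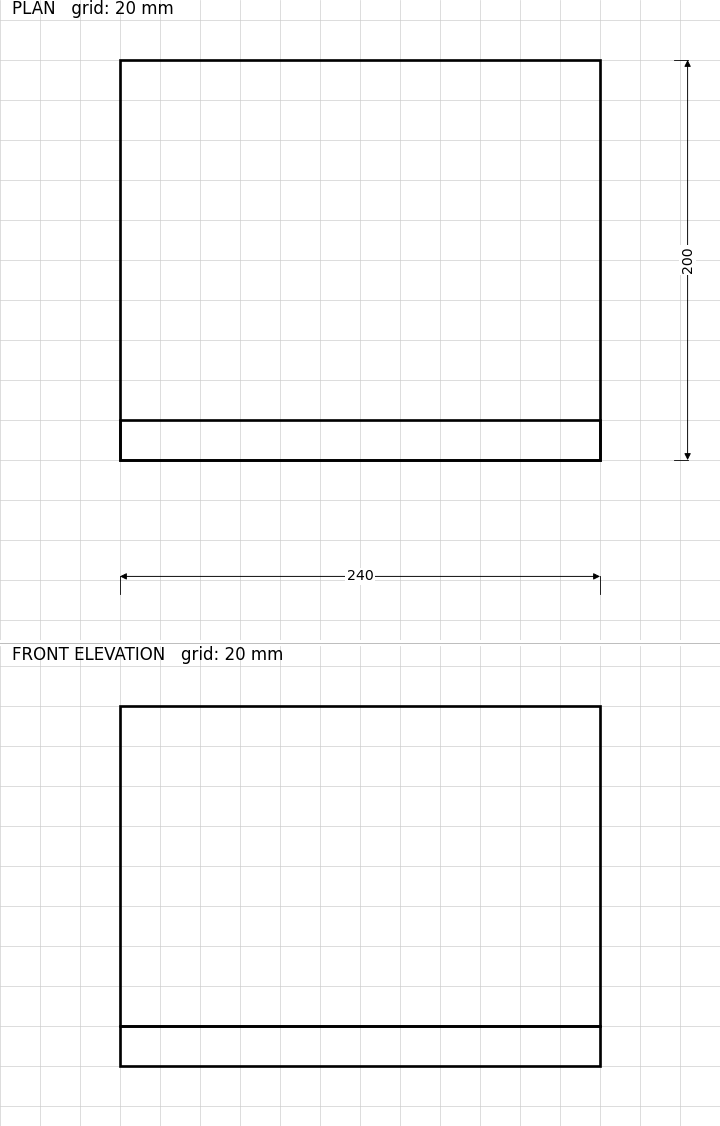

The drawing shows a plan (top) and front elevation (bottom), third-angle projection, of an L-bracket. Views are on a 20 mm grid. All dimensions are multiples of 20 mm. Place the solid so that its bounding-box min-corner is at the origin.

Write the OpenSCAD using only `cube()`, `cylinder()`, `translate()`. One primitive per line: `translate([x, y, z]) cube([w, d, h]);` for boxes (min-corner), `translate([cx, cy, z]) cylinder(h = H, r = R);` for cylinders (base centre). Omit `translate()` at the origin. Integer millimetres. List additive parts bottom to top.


cube([240, 200, 20]);
translate([0, 0, 20]) cube([240, 20, 160]);
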